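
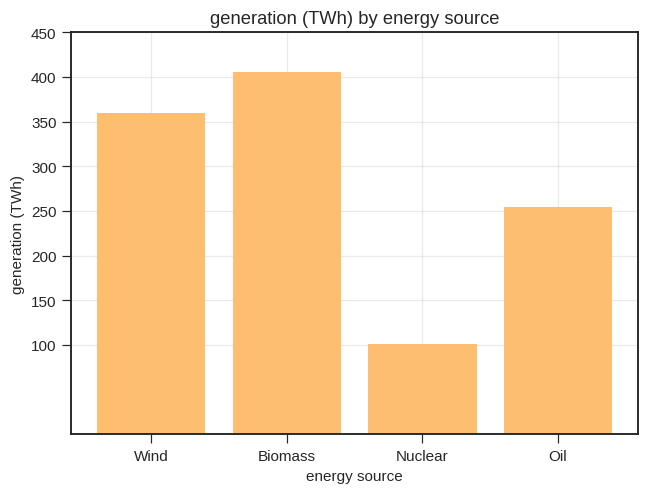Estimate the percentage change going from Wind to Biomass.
≈ +14.3%

Wind ≈ 350, Biomass ≈ 400; (400 − 350) / 350 ≈ +14.3%.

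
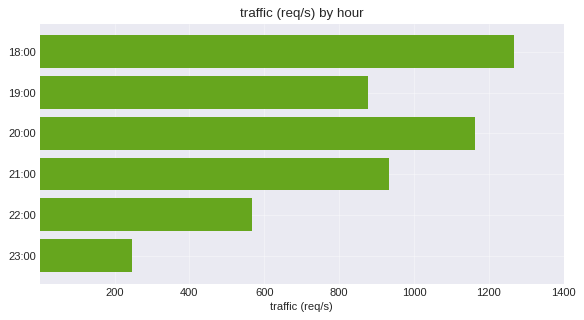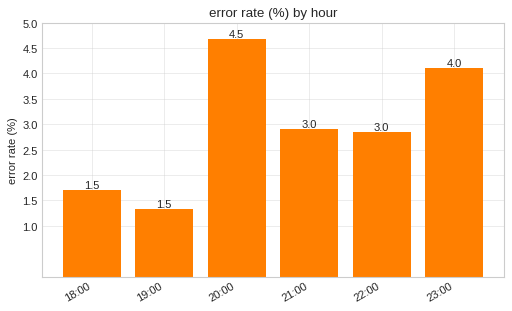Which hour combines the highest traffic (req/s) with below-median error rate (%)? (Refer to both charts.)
18:00

Chart 2 median error rate (%) ≈ 3; below-median hours: 18:00, 19:00, 22:00. Among those, 18:00 has the highest traffic (req/s) (≈ 1200).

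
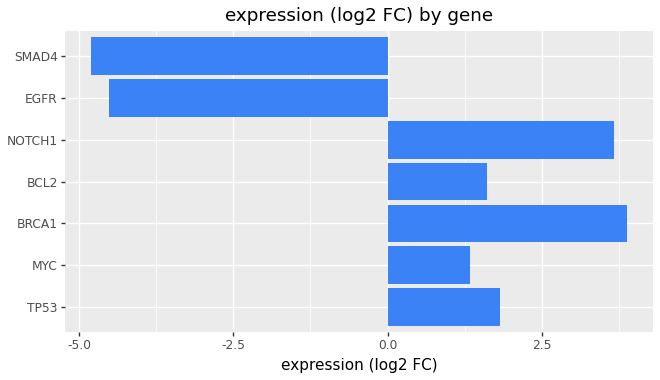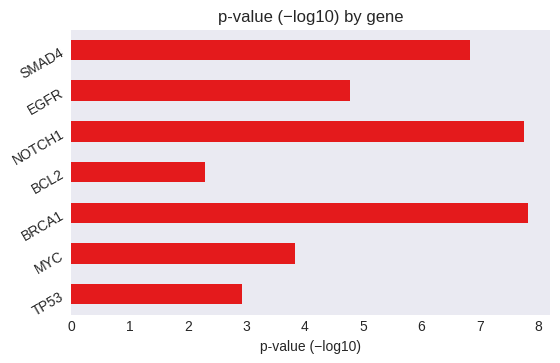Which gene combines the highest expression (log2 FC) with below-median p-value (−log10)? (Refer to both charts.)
Chart 2 median p-value (−log10) ≈ 5; below-median genes: TP53, MYC, BCL2. Among those, TP53 has the highest expression (log2 FC) (≈ 2).

TP53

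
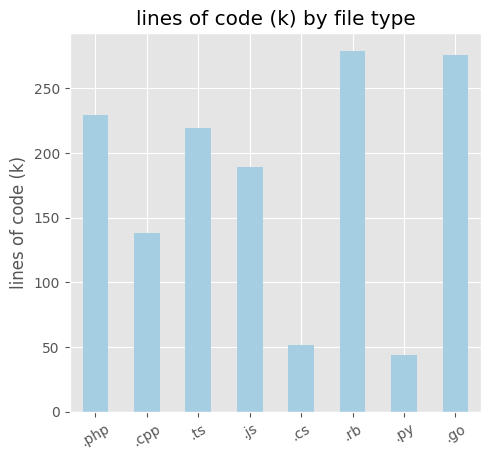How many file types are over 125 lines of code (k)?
6

Above 125: .php, .cpp, .ts, .js, .rb, .go.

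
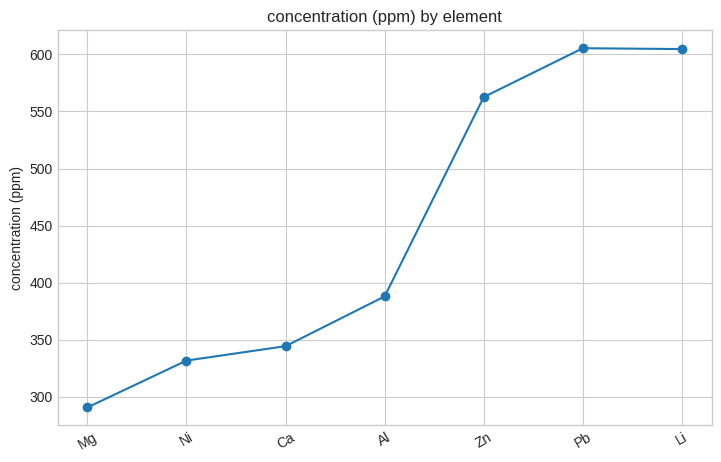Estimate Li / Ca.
≈ 1.71×

Li ≈ 600, Ca ≈ 350; 600/350 ≈ 1.71.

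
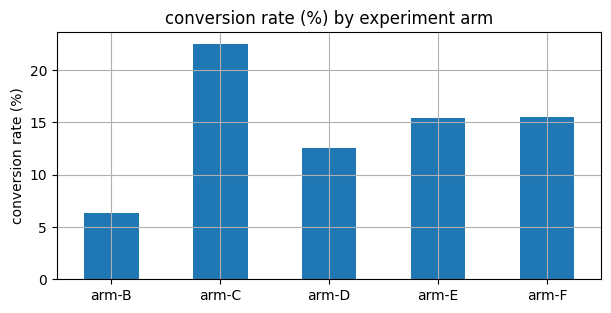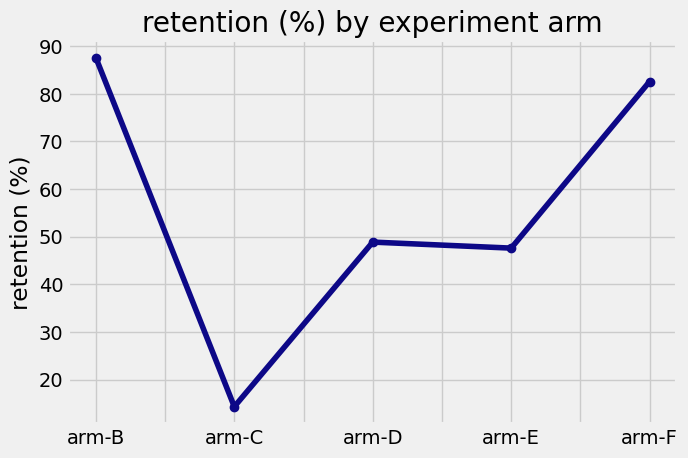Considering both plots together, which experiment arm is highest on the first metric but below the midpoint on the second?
arm-C

Chart 2 median retention (%) ≈ 50; below-median experiment arms: arm-C, arm-E. Among those, arm-C has the highest conversion rate (%) (≈ 20).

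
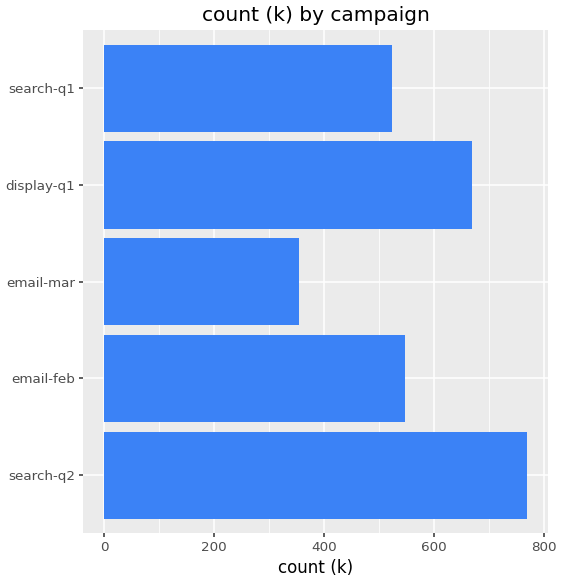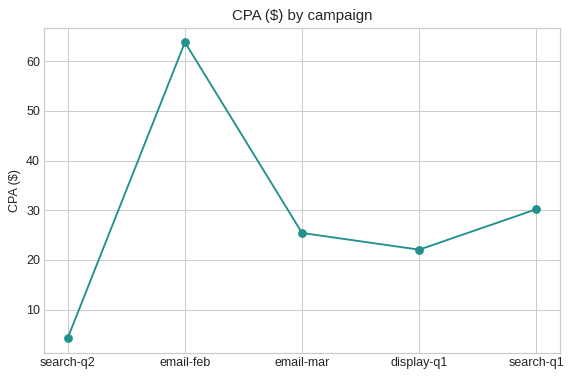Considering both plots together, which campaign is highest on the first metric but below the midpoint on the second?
search-q2

Chart 2 median CPA ($) ≈ 30; below-median campaigns: search-q2, display-q1. Among those, search-q2 has the highest count (k) (≈ 800).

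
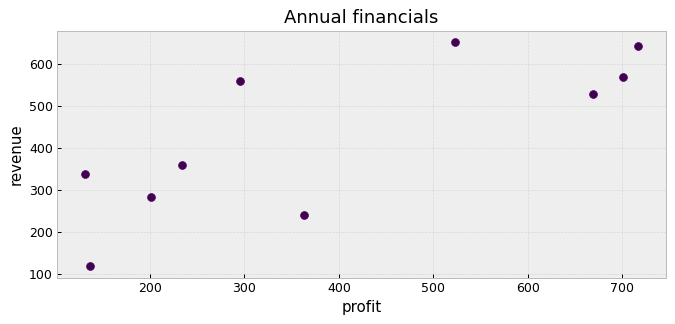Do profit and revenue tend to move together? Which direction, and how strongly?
positive, strong

Points are positively correlated; strong (|r| ≈ 0.8).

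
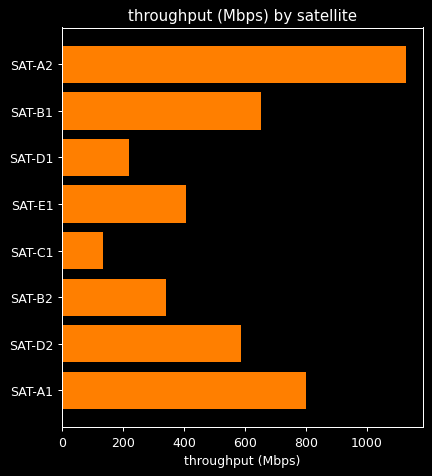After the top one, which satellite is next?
SAT-A1

Top 3: SAT-A2 ≈ 1100, SAT-A1 ≈ 800, SAT-B1 ≈ 700.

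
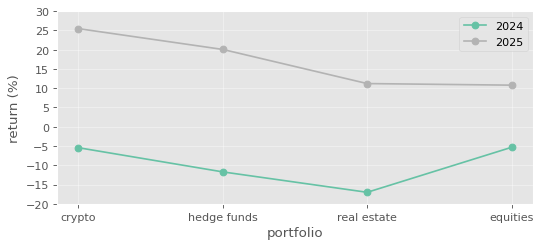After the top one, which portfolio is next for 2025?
Top 3 for 2025: crypto ≈ 25, hedge funds ≈ 20, real estate ≈ 10.

hedge funds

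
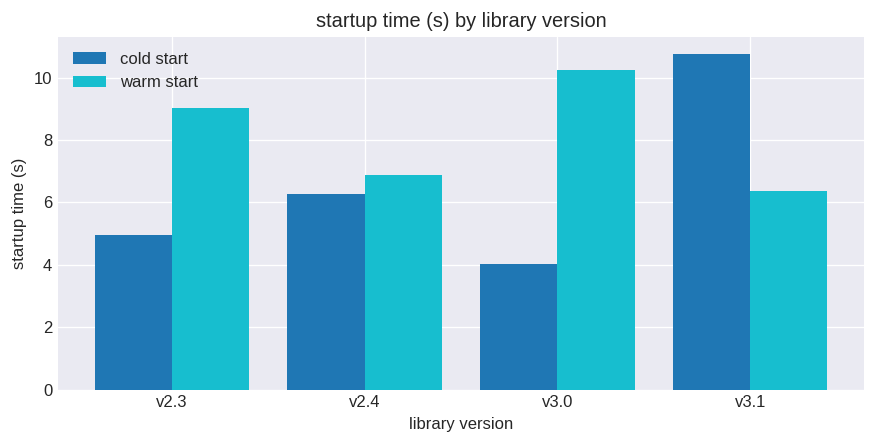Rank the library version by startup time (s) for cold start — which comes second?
v2.4

Top 3 for cold start: v3.1 ≈ 11, v2.4 ≈ 6, v2.3 ≈ 5.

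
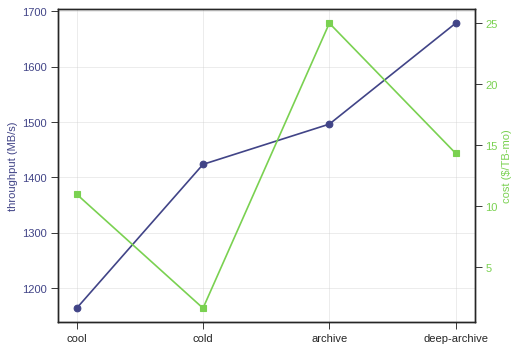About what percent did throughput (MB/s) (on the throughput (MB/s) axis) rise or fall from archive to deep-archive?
≈ +13.3%

archive ≈ 1500, deep-archive ≈ 1700; (1700 − 1500) / 1500 ≈ +13.3%.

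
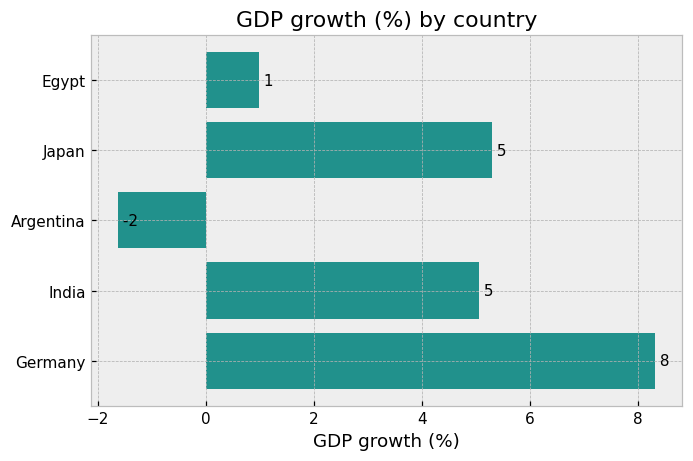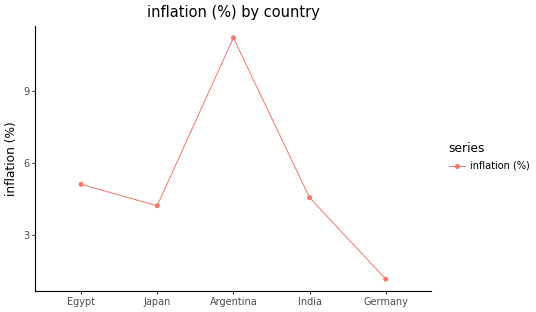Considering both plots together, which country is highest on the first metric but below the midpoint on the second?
Germany

Chart 2 median inflation (%) ≈ 4; below-median countries: Japan, Germany. Among those, Germany has the highest GDP growth (%) (≈ 8).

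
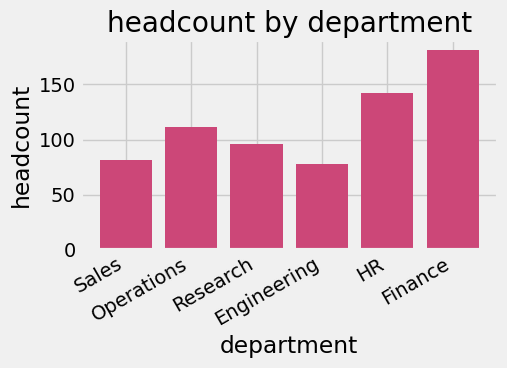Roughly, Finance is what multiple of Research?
Finance ≈ 180, Research ≈ 100; 180/100 ≈ 1.8.

≈ 1.8×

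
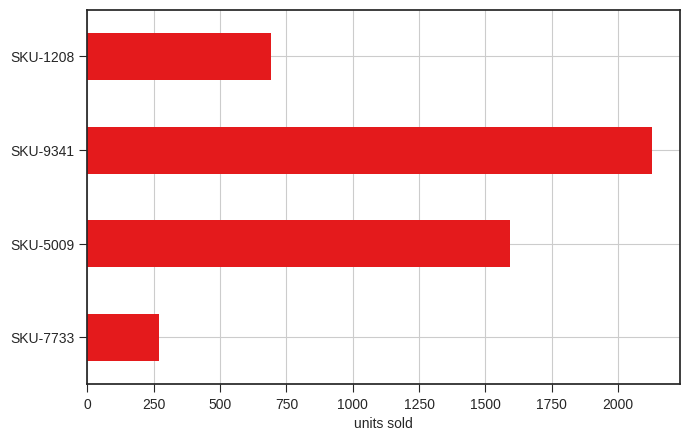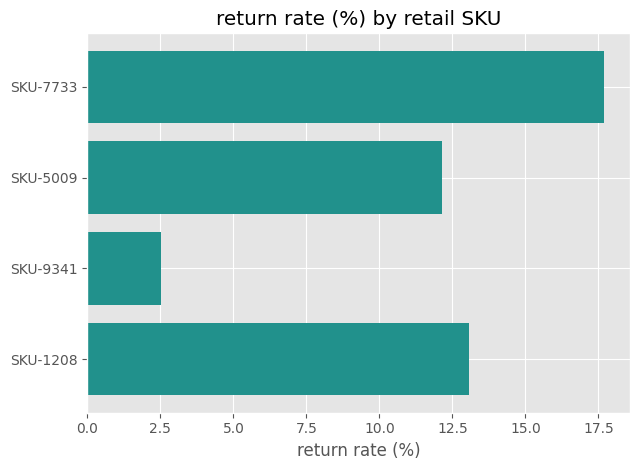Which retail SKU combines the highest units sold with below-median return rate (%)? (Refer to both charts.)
SKU-9341

Chart 2 median return rate (%) ≈ 12; below-median retail SKUs: SKU-5009, SKU-9341. Among those, SKU-9341 has the highest units sold (≈ 2200).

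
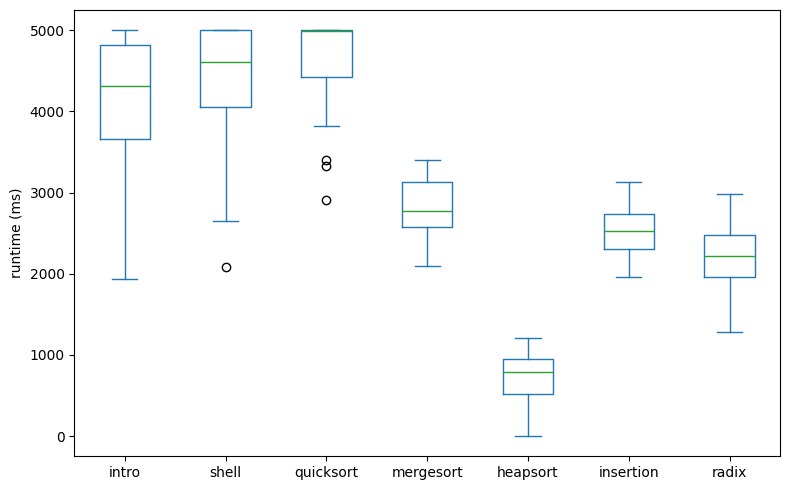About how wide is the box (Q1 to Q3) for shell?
Q3 ≈ 5000, Q1 ≈ 4000; IQR ≈ 1000.

≈ 1000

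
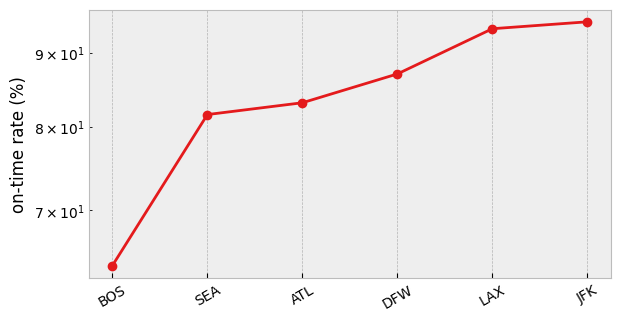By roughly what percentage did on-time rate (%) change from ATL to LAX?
ATL ≈ 85, LAX ≈ 95; (95 − 85) / 85 ≈ +11.8%.

≈ +11.8%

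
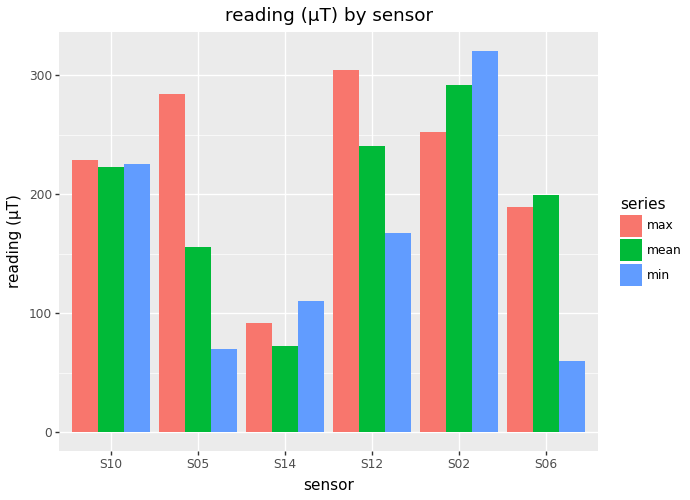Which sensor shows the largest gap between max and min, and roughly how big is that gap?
S05, ≈ 250 µT

S05: max ≈ 300, min ≈ 50 → gap ≈ 250. Next-largest (S12) is only ≈ 150.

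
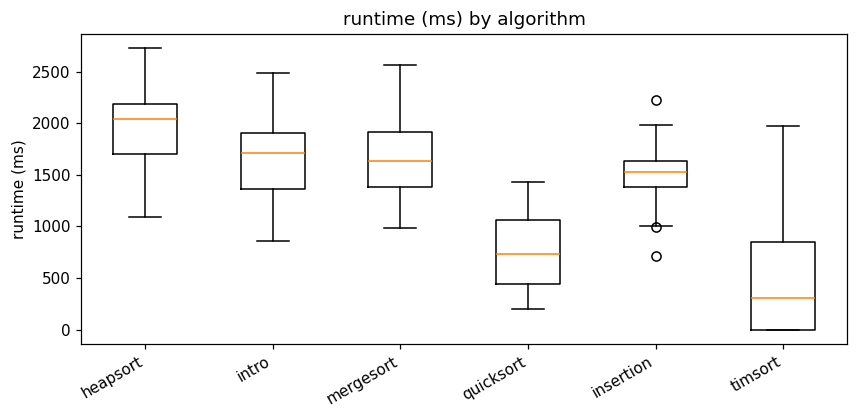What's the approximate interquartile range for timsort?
≈ 800

Q3 ≈ 800, Q1 ≈ 0; IQR ≈ 800.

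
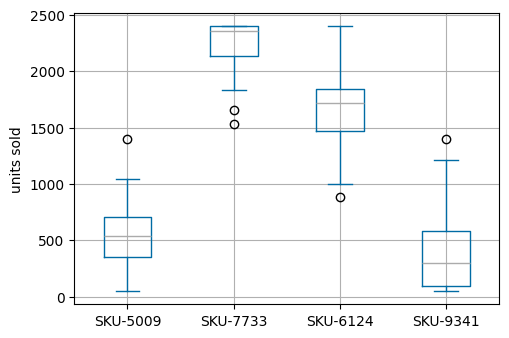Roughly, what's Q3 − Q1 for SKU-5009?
≈ 400

Q3 ≈ 800, Q1 ≈ 400; IQR ≈ 400.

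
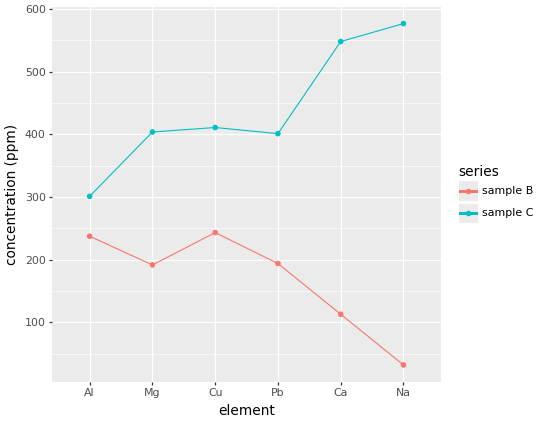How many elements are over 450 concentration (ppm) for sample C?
2

Above 450: Ca, Na.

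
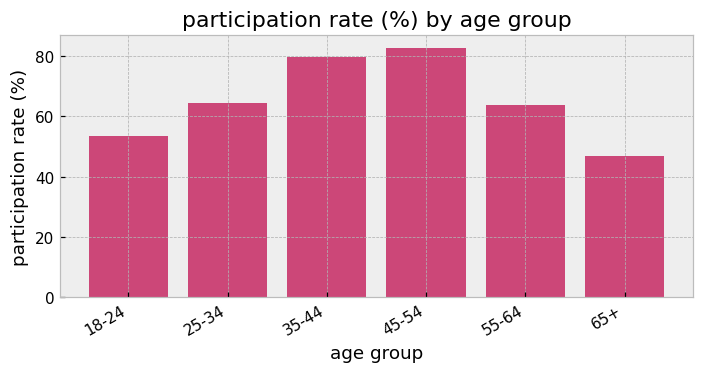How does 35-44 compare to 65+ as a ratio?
≈ 1.6×

35-44 ≈ 80, 65+ ≈ 50; 80/50 ≈ 1.6.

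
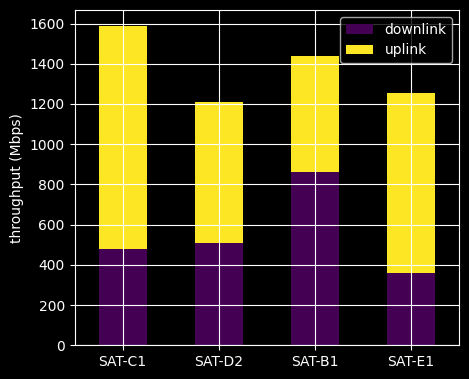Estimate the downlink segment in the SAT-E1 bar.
≈ 400

downlink top ≈ 400, bottom ≈ 0; segment ≈ 400.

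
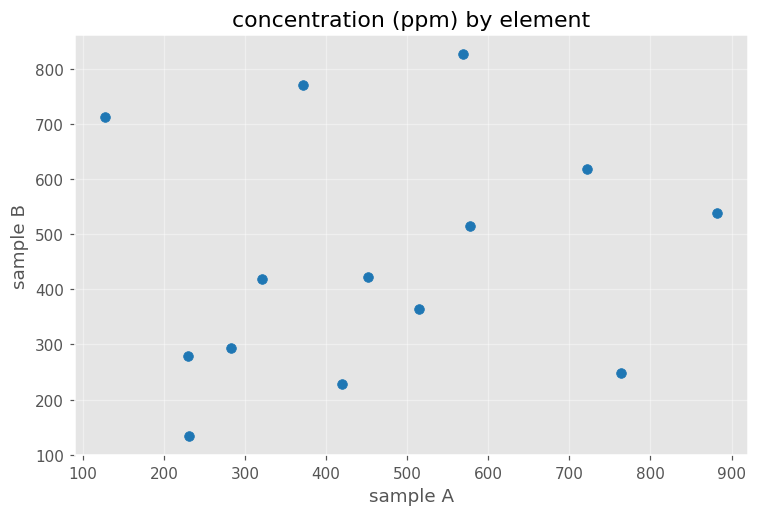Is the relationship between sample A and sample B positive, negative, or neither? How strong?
no clear correlation

Points are roughly uncorrelated; weak (|r| ≈ 0.2).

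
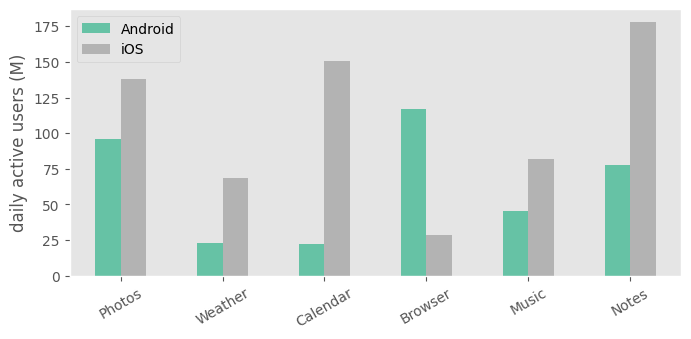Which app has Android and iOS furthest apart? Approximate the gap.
Calendar: Android ≈ 20, iOS ≈ 160 → gap ≈ 140. Next-largest (Notes) is only ≈ 100.

Calendar, ≈ 140 M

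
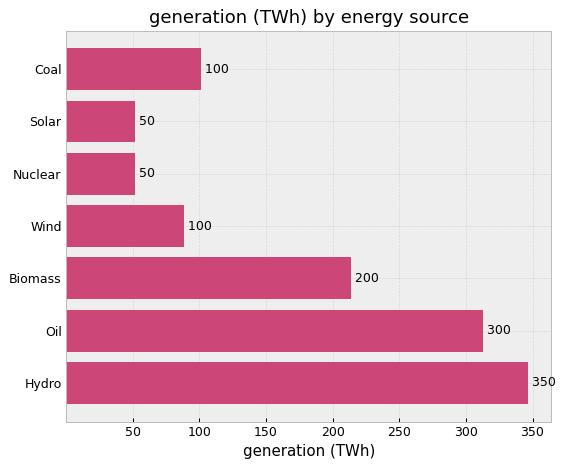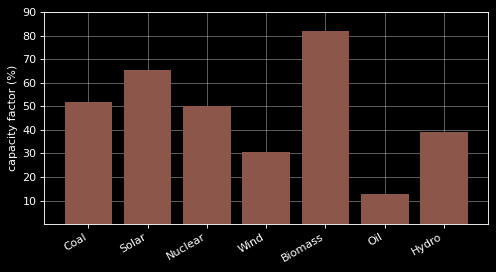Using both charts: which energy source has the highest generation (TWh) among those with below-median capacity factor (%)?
Chart 2 median capacity factor (%) ≈ 50; below-median energy sources: Wind, Oil, Hydro. Among those, Hydro has the highest generation (TWh) (≈ 350).

Hydro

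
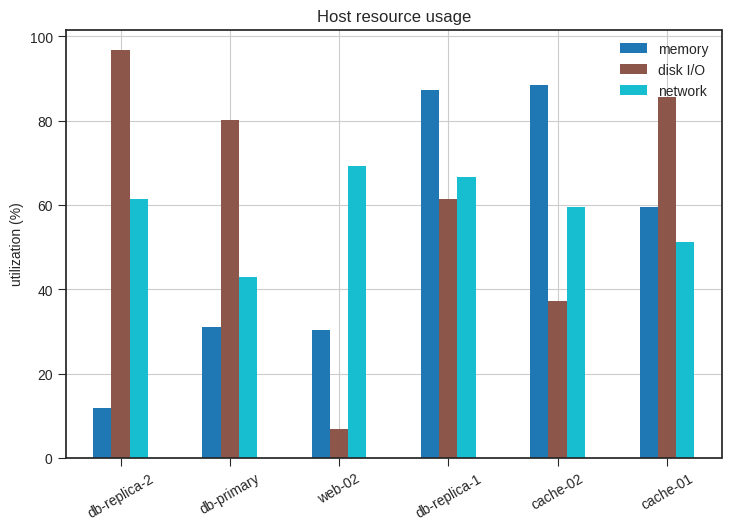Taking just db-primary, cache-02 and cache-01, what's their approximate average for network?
(40 + 60 + 50) / 3 ≈ 50.

≈ 50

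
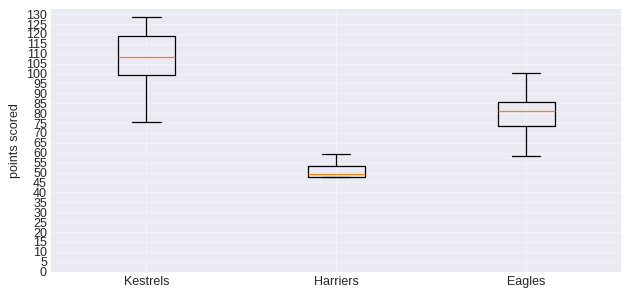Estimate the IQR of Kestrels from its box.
≈ 20

Q3 ≈ 120, Q1 ≈ 100; IQR ≈ 20.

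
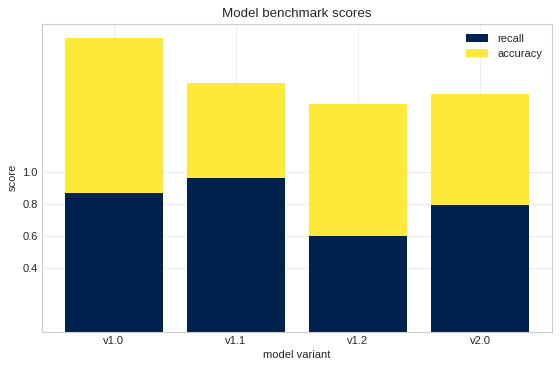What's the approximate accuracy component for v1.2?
≈ 0.8

accuracy top ≈ 1.4, bottom ≈ 0.6; segment ≈ 0.8.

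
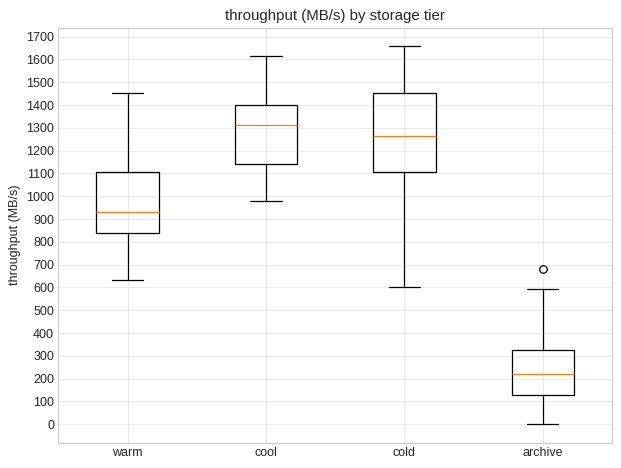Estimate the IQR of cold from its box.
≈ 400

Q3 ≈ 1500, Q1 ≈ 1100; IQR ≈ 400.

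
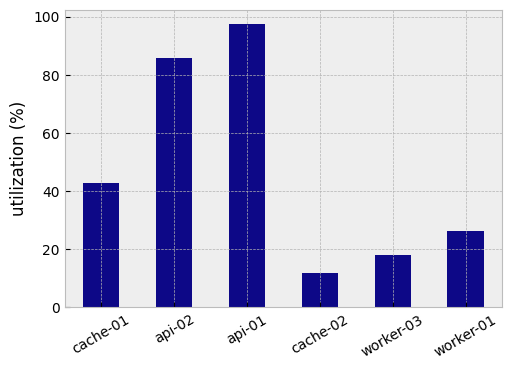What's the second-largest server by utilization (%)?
api-02

Top 3: api-01 ≈ 100, api-02 ≈ 90, cache-01 ≈ 40.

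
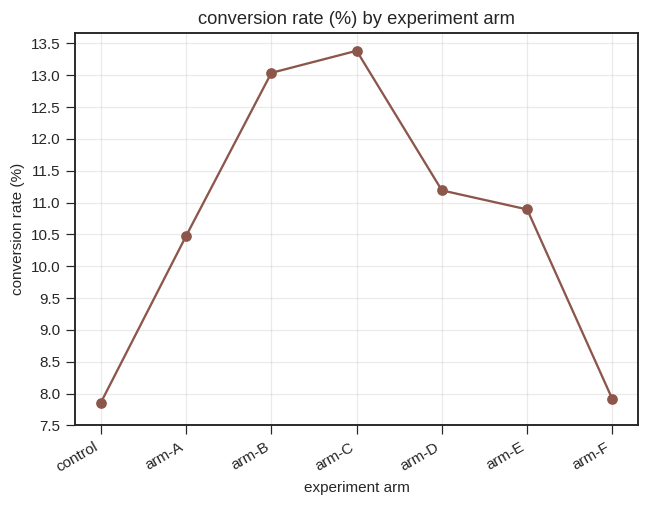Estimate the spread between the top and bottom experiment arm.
≈ 5.5

Max arm-C ≈ 13.5, min control ≈ 8.0; range ≈ 5.5.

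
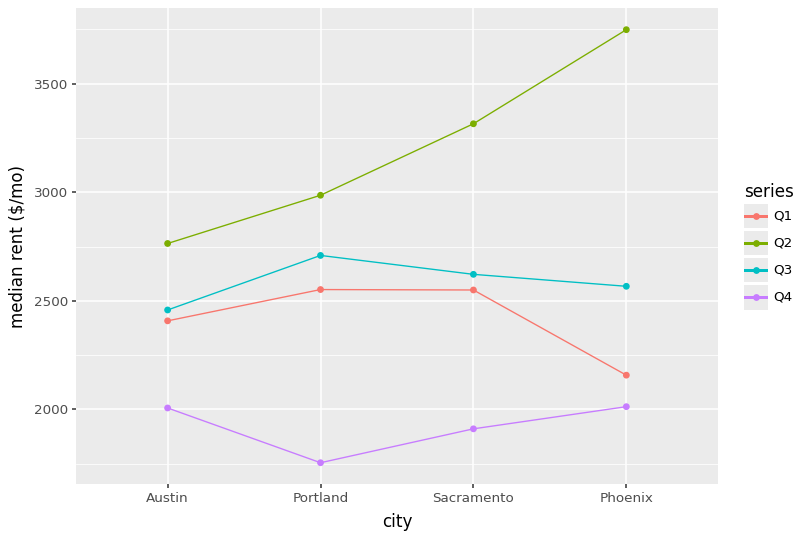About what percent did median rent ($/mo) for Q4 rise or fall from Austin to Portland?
Austin ≈ 2000, Portland ≈ 1800; (1800 − 2000) / 2000 ≈ -10%.

≈ -10%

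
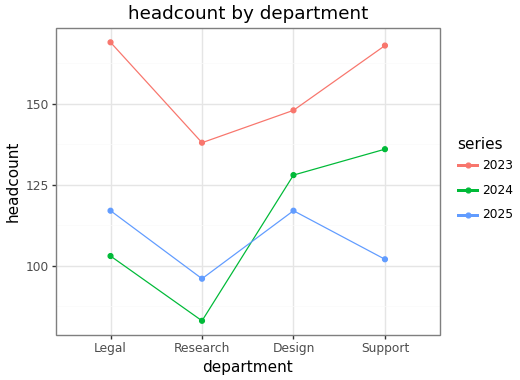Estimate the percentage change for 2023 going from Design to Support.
Design ≈ 150, Support ≈ 170; (170 − 150) / 150 ≈ +13.3%.

≈ +13.3%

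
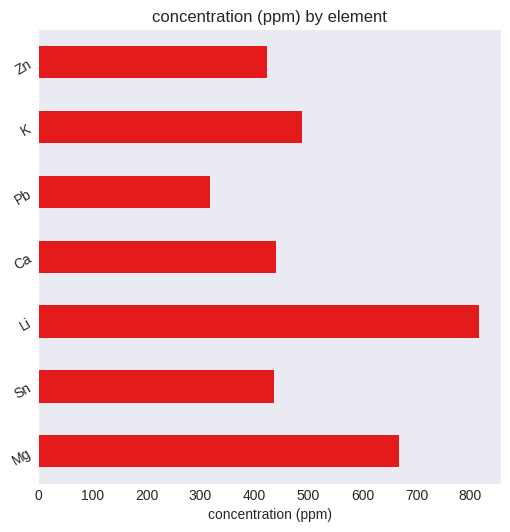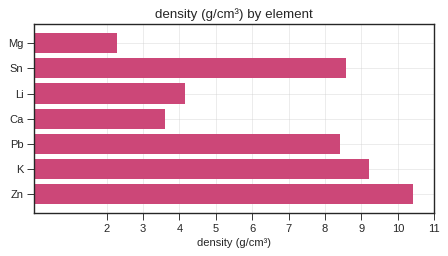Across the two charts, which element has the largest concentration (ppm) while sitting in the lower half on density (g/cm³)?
Li

Chart 2 median density (g/cm³) ≈ 8; below-median elements: Mg, Li, Ca. Among those, Li has the highest concentration (ppm) (≈ 800).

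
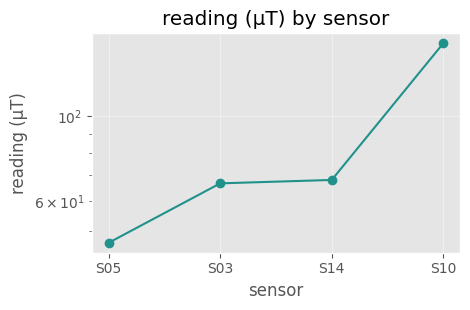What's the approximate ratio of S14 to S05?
≈ 1.4×

S14 ≈ 70, S05 ≈ 50; 70/50 ≈ 1.4.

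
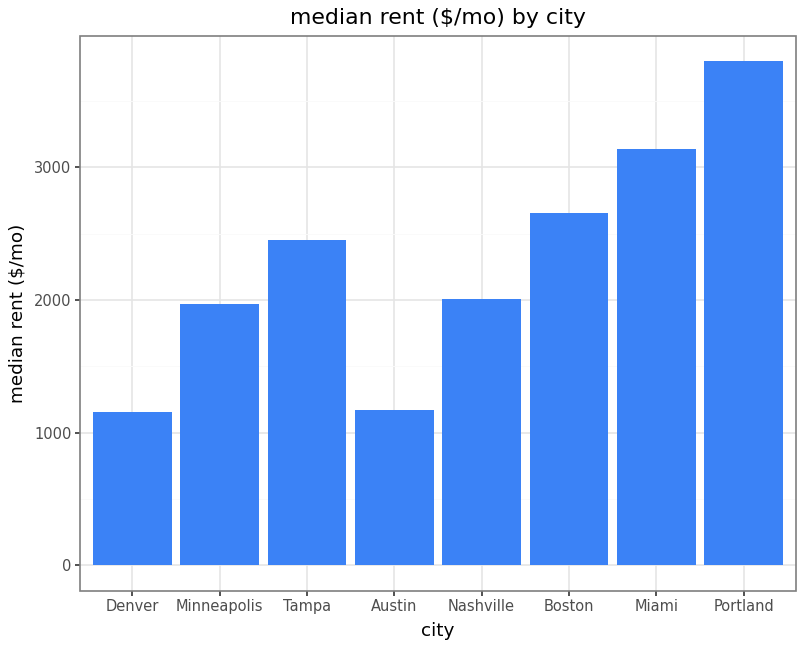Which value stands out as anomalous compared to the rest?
Portland ≈ 4000; the rest sit between ≈ 1000 and ≈ 3000.

Portland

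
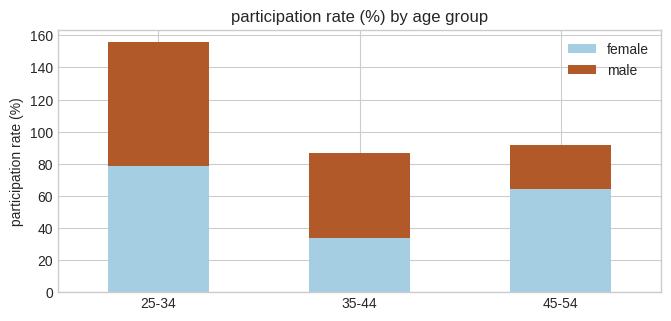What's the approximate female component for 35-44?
female top ≈ 40, bottom ≈ 0; segment ≈ 40.

≈ 40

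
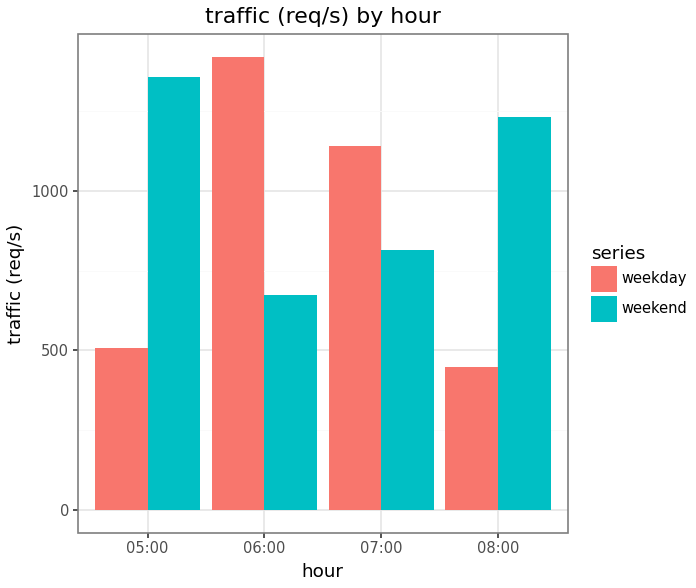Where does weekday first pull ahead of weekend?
05:00: weekday ≈ 600 vs weekend ≈ 1400 (not yet); 06:00: weekday ≈ 1400 vs weekend ≈ 600 (first crossover).

06:00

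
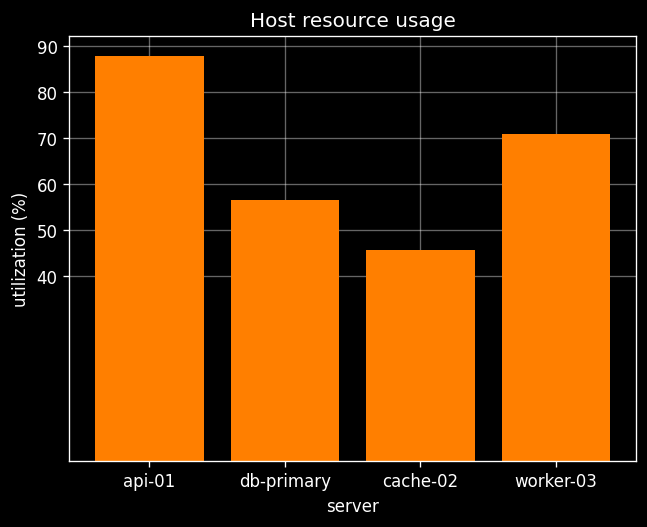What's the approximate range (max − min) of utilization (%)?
≈ 40

Max api-01 ≈ 90, min cache-02 ≈ 50; range ≈ 40.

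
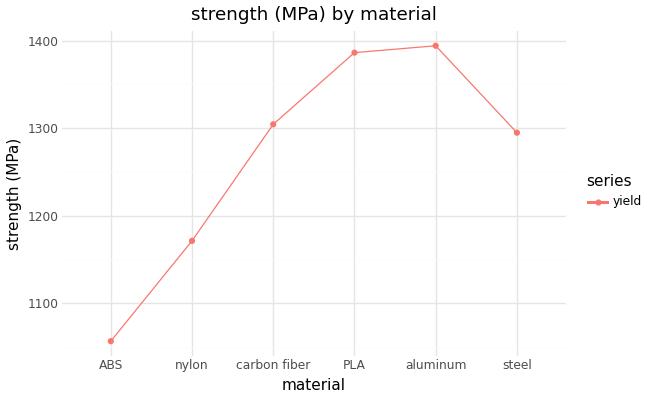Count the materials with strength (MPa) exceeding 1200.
Above 1200: carbon fiber, PLA, aluminum, steel.

4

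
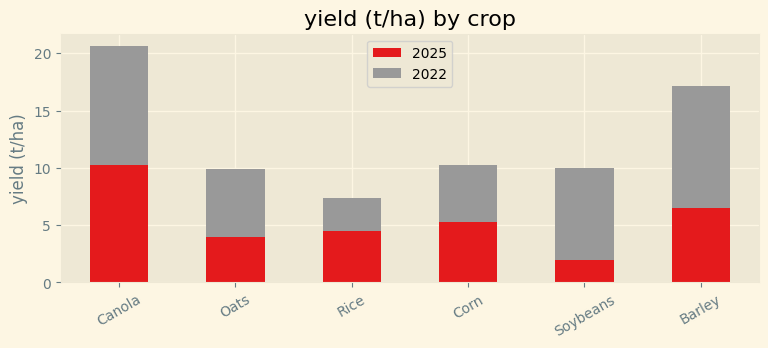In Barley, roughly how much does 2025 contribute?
2025 top ≈ 6, bottom ≈ 0; segment ≈ 6.

≈ 6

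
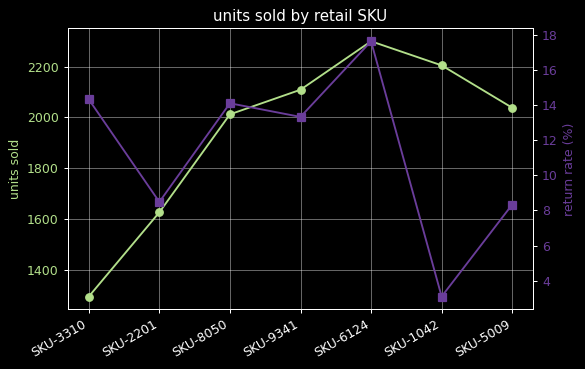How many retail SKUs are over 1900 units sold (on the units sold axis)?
Above 1900: SKU-8050, SKU-9341, SKU-6124, SKU-1042, SKU-5009.

5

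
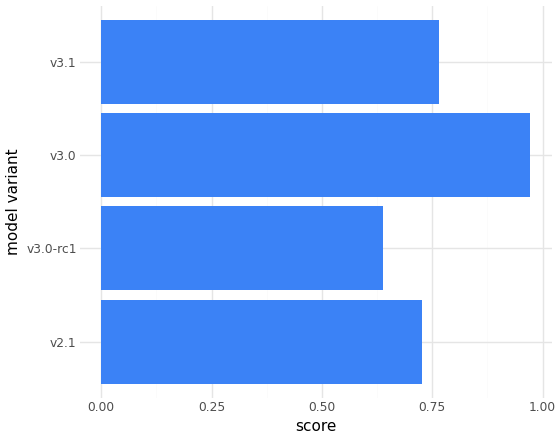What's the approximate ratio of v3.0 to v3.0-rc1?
≈ 1.67×

v3.0 ≈ 1.0, v3.0-rc1 ≈ 0.6; 1.0/0.6 ≈ 1.67.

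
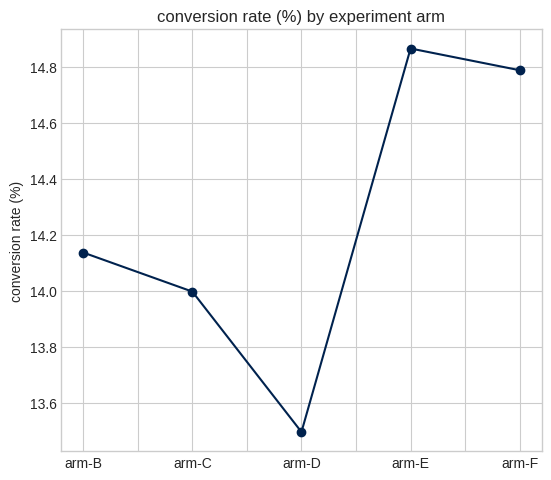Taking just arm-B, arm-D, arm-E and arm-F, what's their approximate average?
≈ 14.3

(14.2 + 13.4 + 14.8 + 14.8) / 4 ≈ 14.3.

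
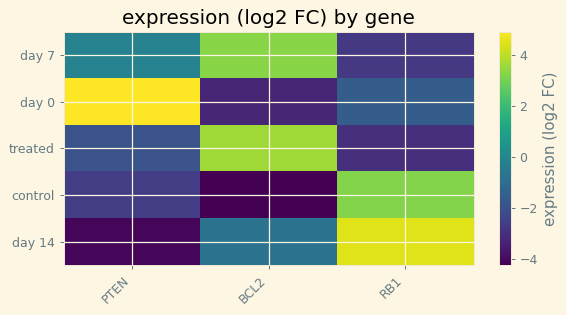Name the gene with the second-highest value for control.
Top 3 for control: RB1 ≈ 3, PTEN ≈ -3, BCL2 ≈ -4.

PTEN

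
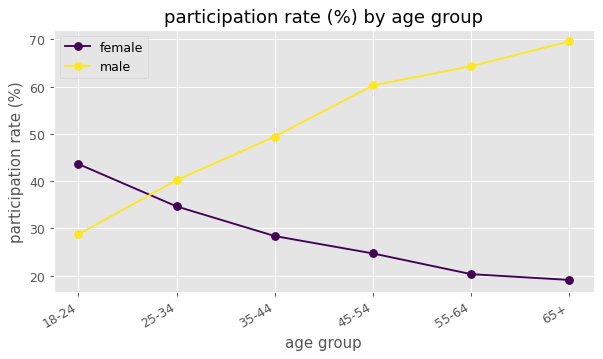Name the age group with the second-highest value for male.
Top 3 for male: 65+ ≈ 70, 55-64 ≈ 65, 45-54 ≈ 60.

55-64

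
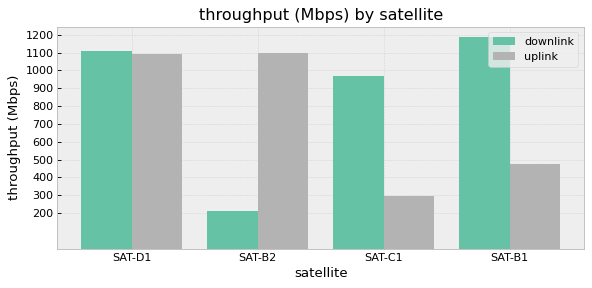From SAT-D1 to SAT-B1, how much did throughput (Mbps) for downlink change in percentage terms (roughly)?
SAT-D1 ≈ 1100, SAT-B1 ≈ 1200; (1200 − 1100) / 1100 ≈ +9.1%.

≈ +9.1%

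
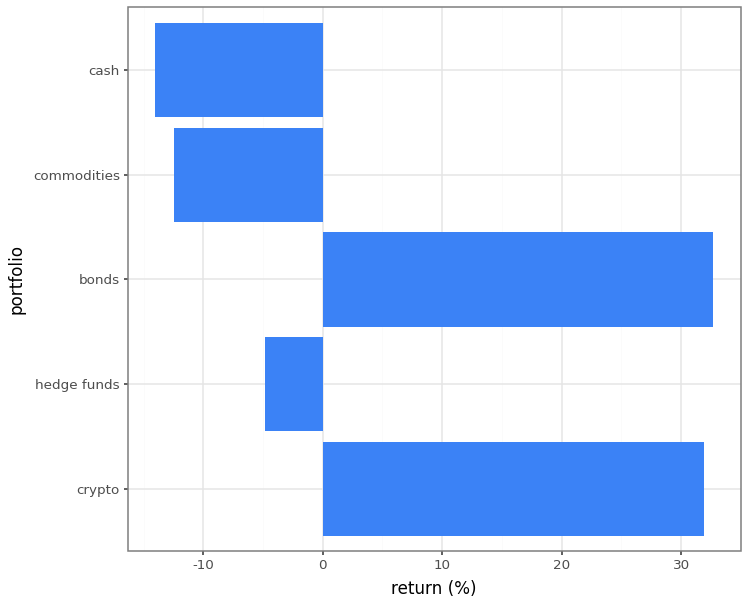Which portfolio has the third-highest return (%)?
Top 4: bonds ≈ 35, crypto ≈ 30, hedge funds ≈ -5, commodities ≈ -10.

hedge funds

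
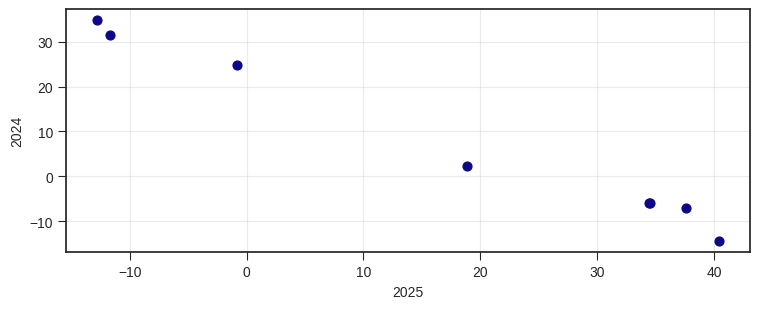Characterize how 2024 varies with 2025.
negative, strong

Points are negatively correlated; strong (|r| ≈ 1.0).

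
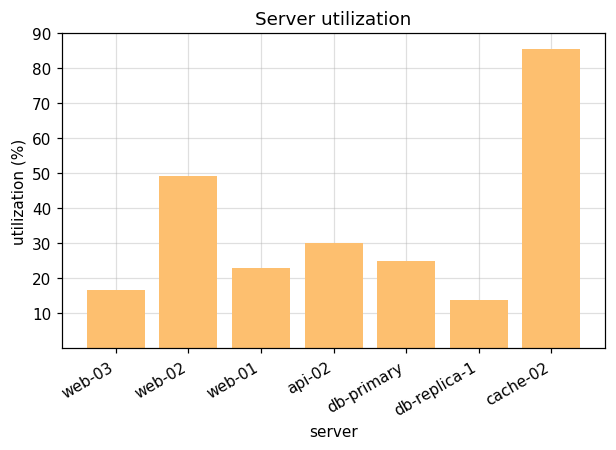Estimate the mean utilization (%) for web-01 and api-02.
(20 + 30) / 2 ≈ 25.

≈ 25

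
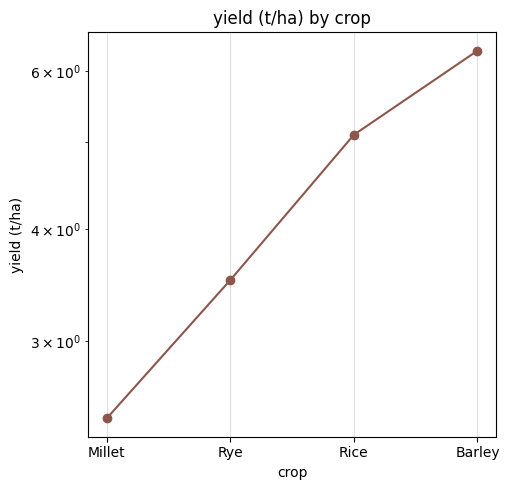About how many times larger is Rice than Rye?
≈ 1.43×

Rice ≈ 5.0, Rye ≈ 3.5; 5.0/3.5 ≈ 1.43.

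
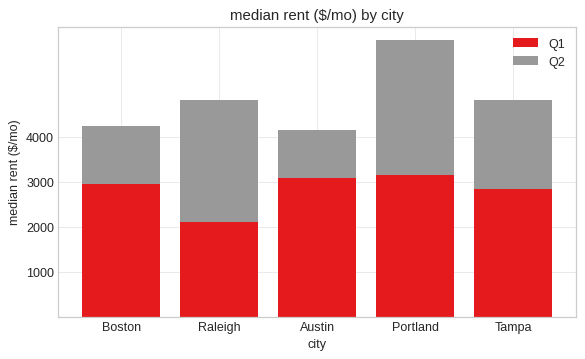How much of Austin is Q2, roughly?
≈ 1000

Q2 top ≈ 4000, bottom ≈ 3000; segment ≈ 1000.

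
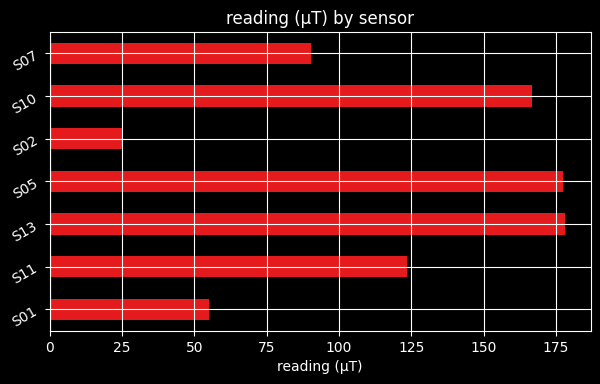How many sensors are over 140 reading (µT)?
Above 140: S13, S05, S10.

3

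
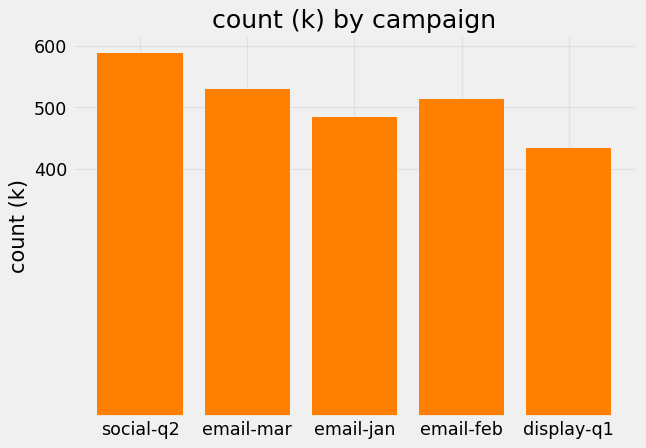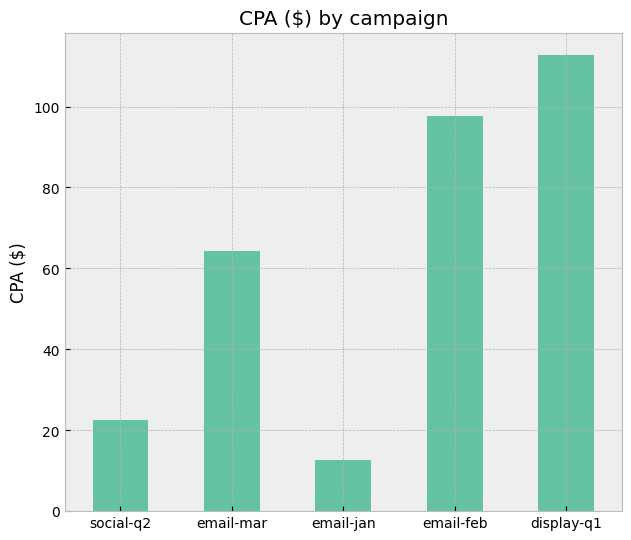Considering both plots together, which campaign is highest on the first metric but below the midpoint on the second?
social-q2

Chart 2 median CPA ($) ≈ 60; below-median campaigns: social-q2, email-jan. Among those, social-q2 has the highest count (k) (≈ 600).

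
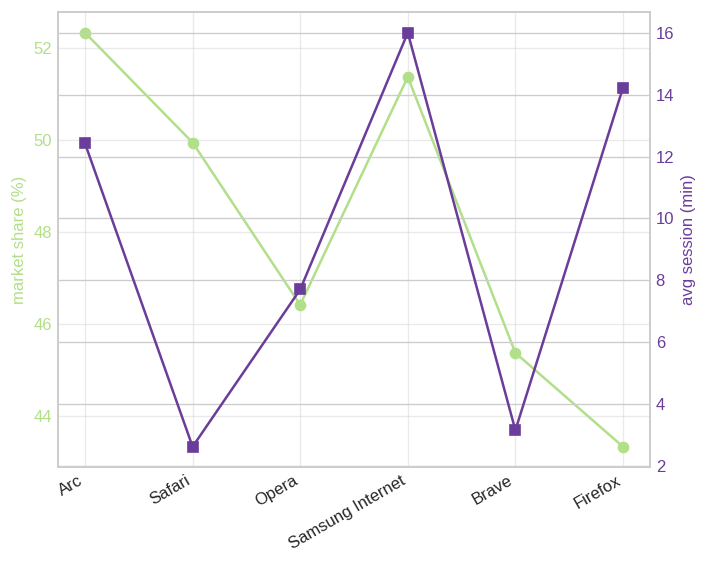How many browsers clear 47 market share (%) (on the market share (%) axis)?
3

Above 47: Arc, Safari, Samsung Internet.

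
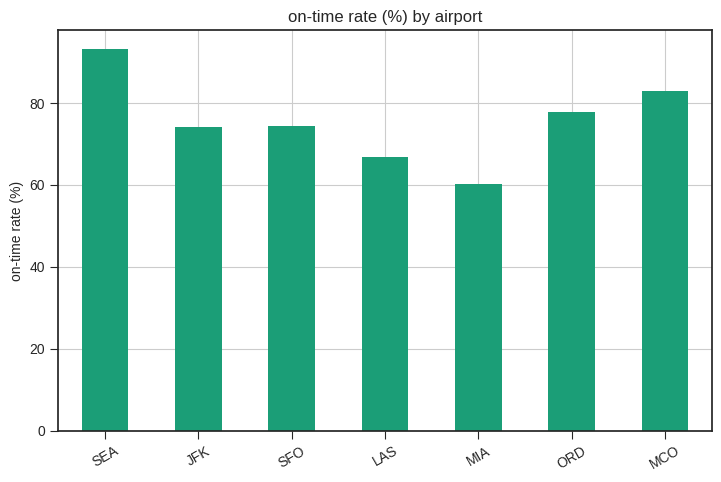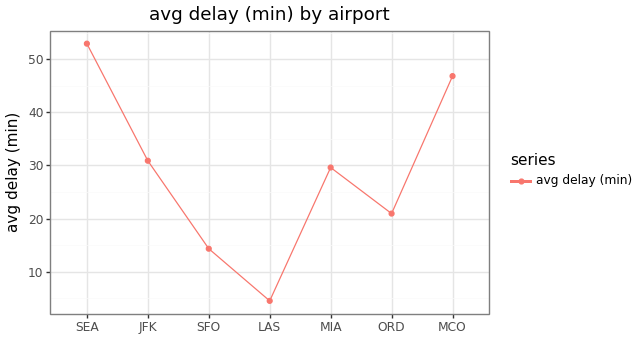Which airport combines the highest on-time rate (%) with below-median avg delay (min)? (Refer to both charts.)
ORD

Chart 2 median avg delay (min) ≈ 30; below-median airports: SFO, LAS, ORD. Among those, ORD has the highest on-time rate (%) (≈ 80).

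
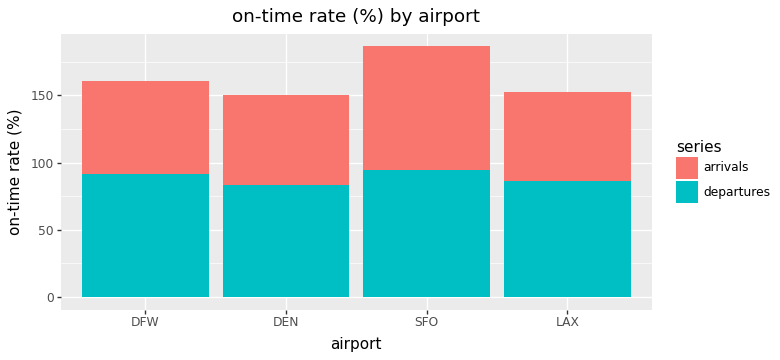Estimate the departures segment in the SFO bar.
departures top ≈ 100, bottom ≈ 0; segment ≈ 100.

≈ 100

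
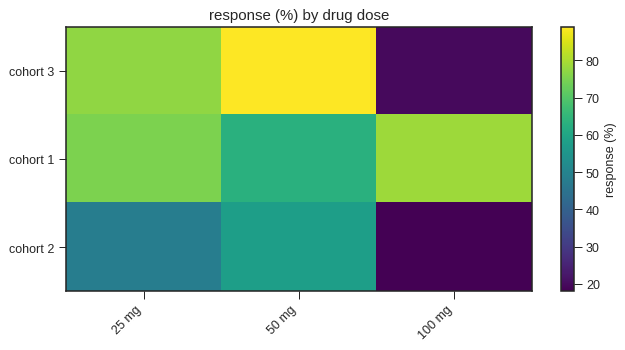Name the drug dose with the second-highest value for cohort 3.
Top 3 for cohort 3: 50 mg ≈ 90, 25 mg ≈ 80, 100 mg ≈ 20.

25 mg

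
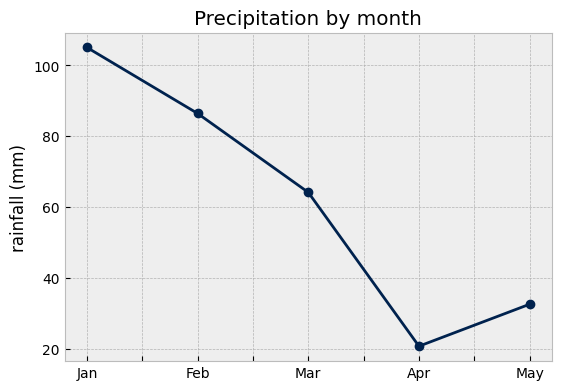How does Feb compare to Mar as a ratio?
≈ 1.5×

Feb ≈ 90, Mar ≈ 60; 90/60 ≈ 1.5.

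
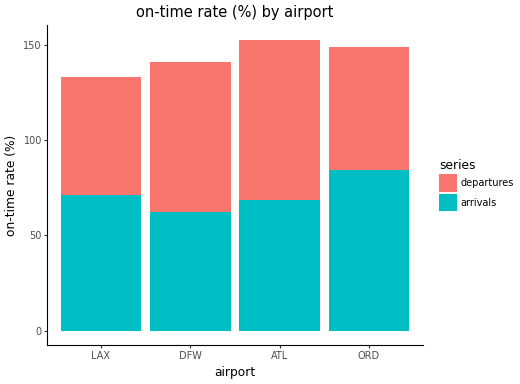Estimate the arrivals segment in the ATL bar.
≈ 60

arrivals top ≈ 60, bottom ≈ 0; segment ≈ 60.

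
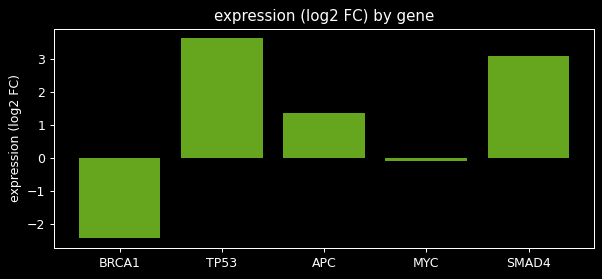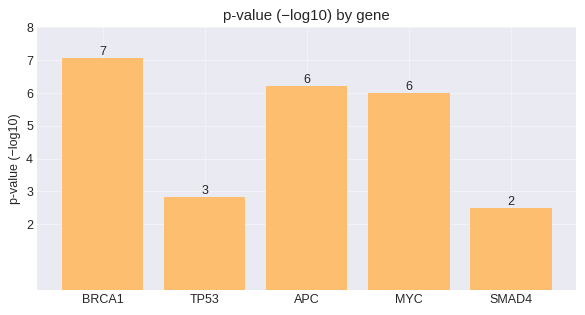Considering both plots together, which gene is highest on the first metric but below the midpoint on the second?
TP53

Chart 2 median p-value (−log10) ≈ 6; below-median genes: TP53, SMAD4. Among those, TP53 has the highest expression (log2 FC) (≈ 3.5).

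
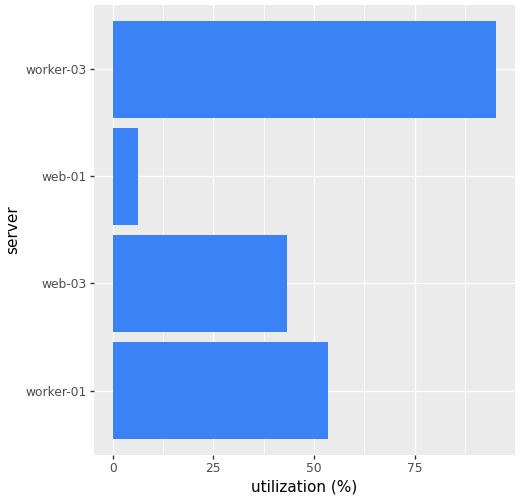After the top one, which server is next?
Top 3: worker-03 ≈ 100, worker-01 ≈ 50, web-03 ≈ 40.

worker-01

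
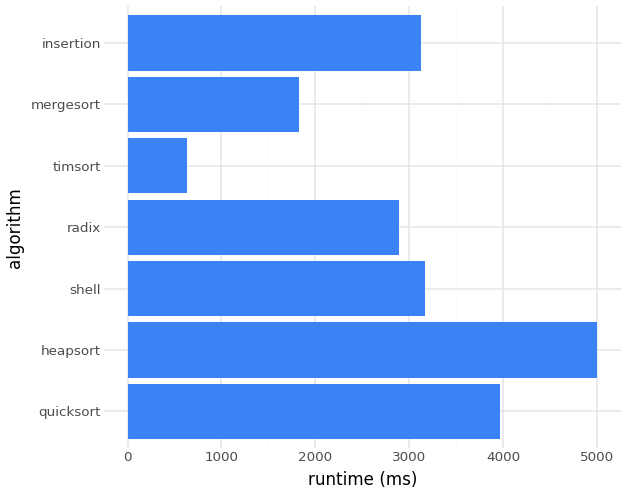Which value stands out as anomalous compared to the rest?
timsort

timsort ≈ 500; the rest sit between ≈ 2000 and ≈ 5000.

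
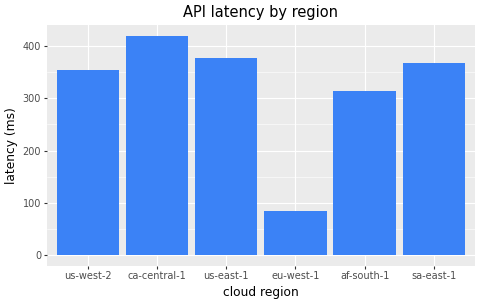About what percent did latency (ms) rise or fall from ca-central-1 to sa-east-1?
ca-central-1 ≈ 400, sa-east-1 ≈ 350; (350 − 400) / 400 ≈ -12.5%.

≈ -12.5%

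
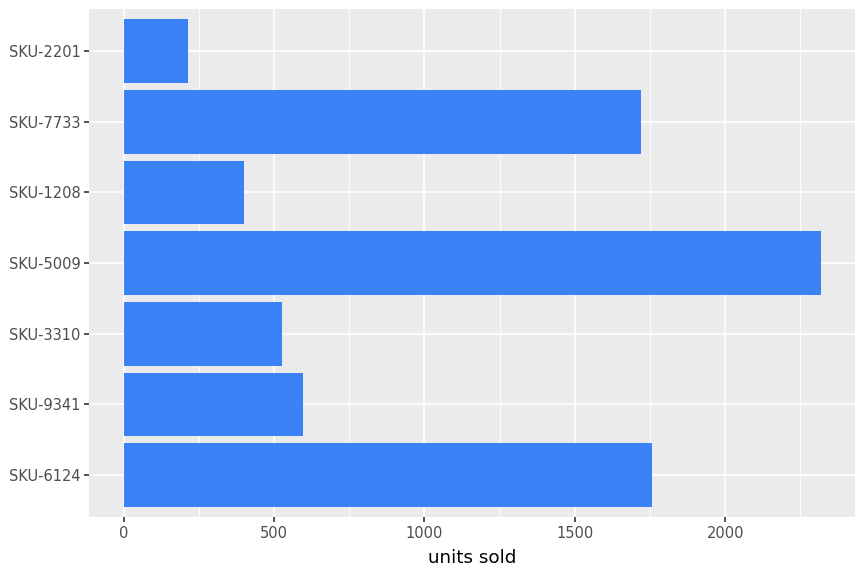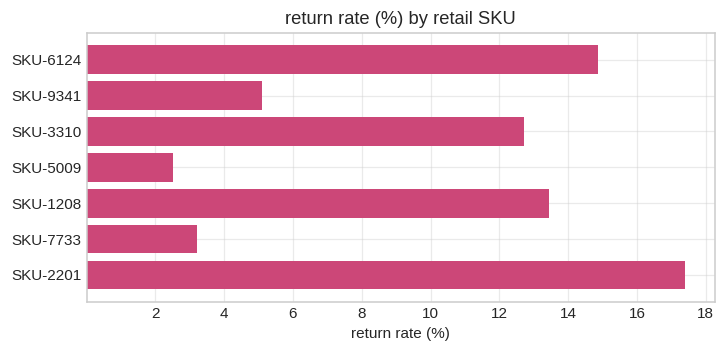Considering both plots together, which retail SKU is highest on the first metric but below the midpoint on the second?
SKU-5009

Chart 2 median return rate (%) ≈ 12; below-median retail SKUs: SKU-9341, SKU-5009, SKU-7733. Among those, SKU-5009 has the highest units sold (≈ 2500).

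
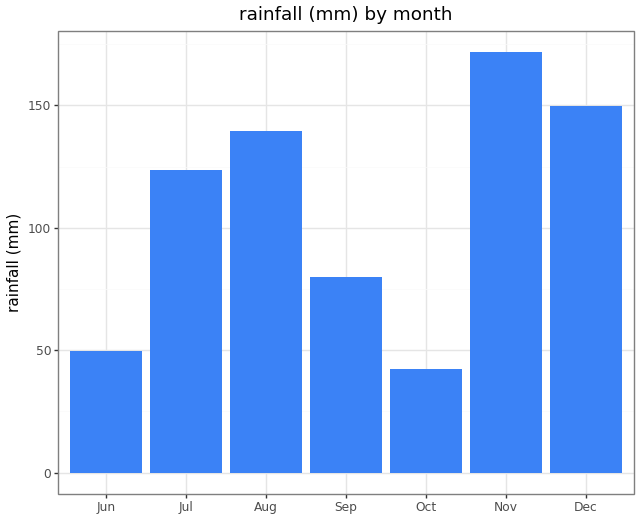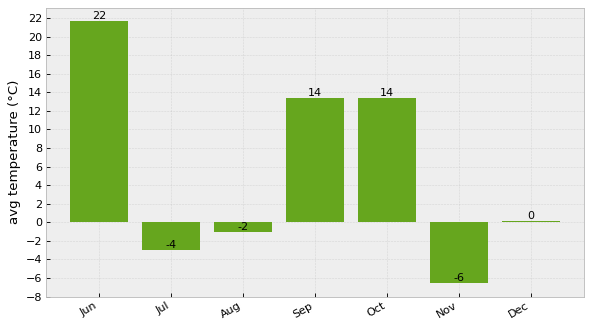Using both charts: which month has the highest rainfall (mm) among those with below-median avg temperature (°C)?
Chart 2 median avg temperature (°C) ≈ 0; below-median months: Jul, Aug, Nov. Among those, Nov has the highest rainfall (mm) (≈ 180).

Nov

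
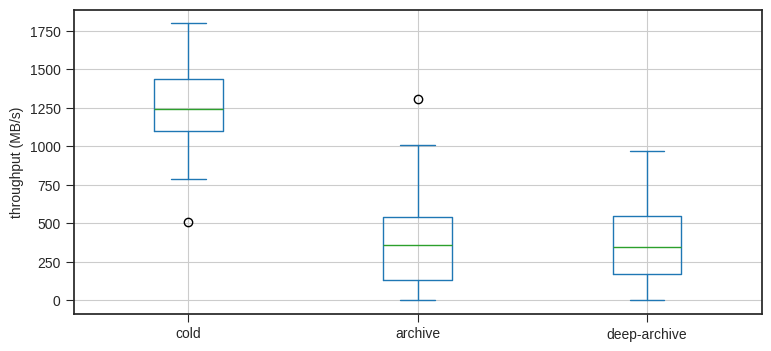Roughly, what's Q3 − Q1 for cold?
Q3 ≈ 1400, Q1 ≈ 1100; IQR ≈ 300.

≈ 300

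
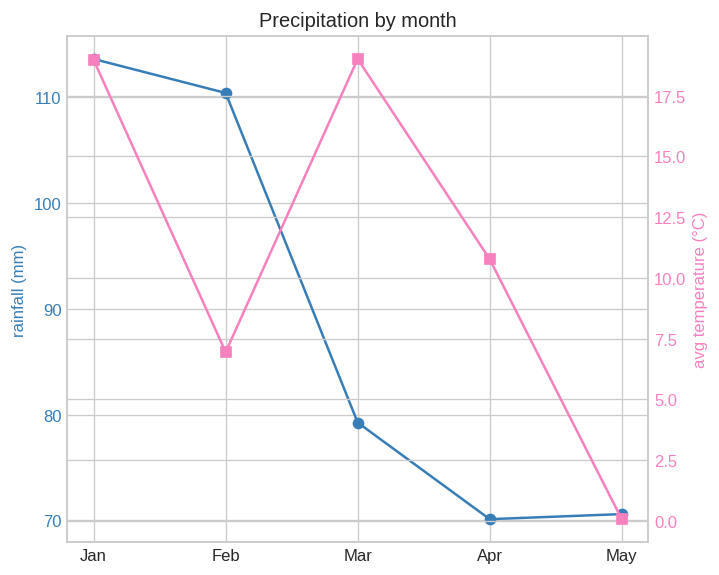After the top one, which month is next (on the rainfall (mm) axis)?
Feb

Top 3 (on the rainfall (mm) axis): Jan ≈ 115, Feb ≈ 110, Mar ≈ 80.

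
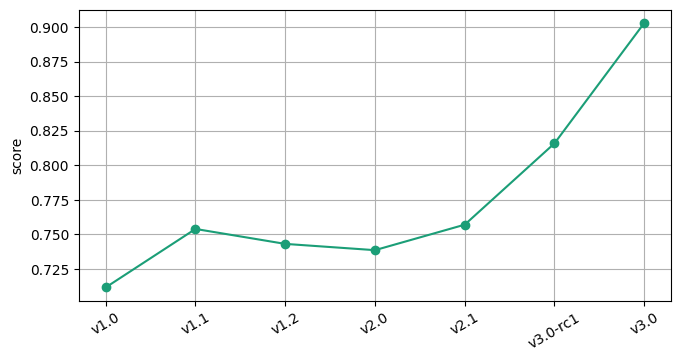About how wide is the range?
Max v3.0 ≈ 0.90, min v1.0 ≈ 0.72; range ≈ 0.18.

≈ 0.18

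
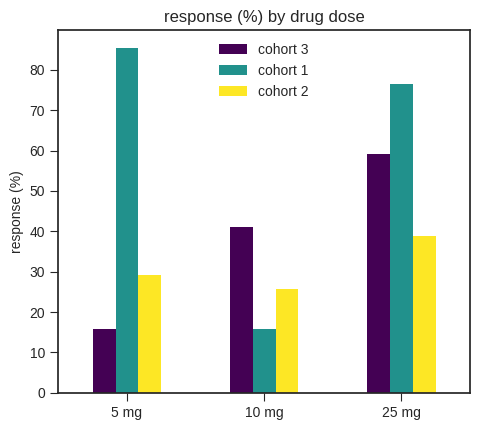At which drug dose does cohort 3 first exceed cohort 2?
5 mg: cohort 3 ≈ 20 vs cohort 2 ≈ 30 (not yet); 10 mg: cohort 3 ≈ 40 vs cohort 2 ≈ 30 (first crossover).

10 mg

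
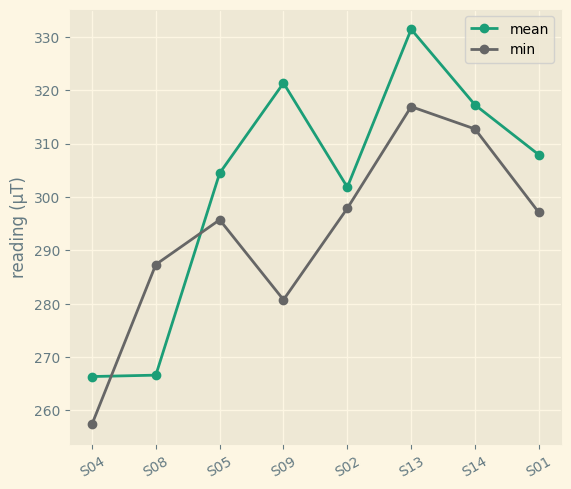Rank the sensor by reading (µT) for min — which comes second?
S14

Top 3 for min: S13 ≈ 320, S14 ≈ 310, S02 ≈ 300.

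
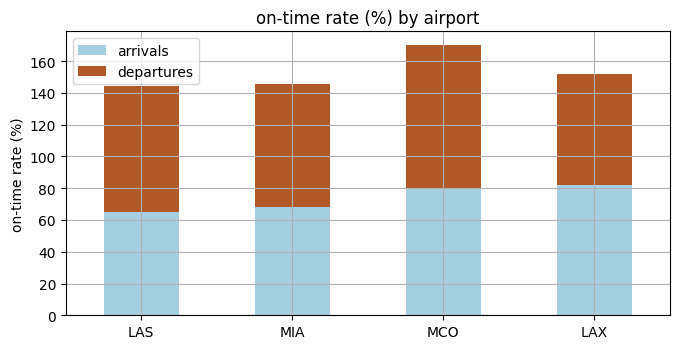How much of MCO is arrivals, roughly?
≈ 80

arrivals top ≈ 80, bottom ≈ 0; segment ≈ 80.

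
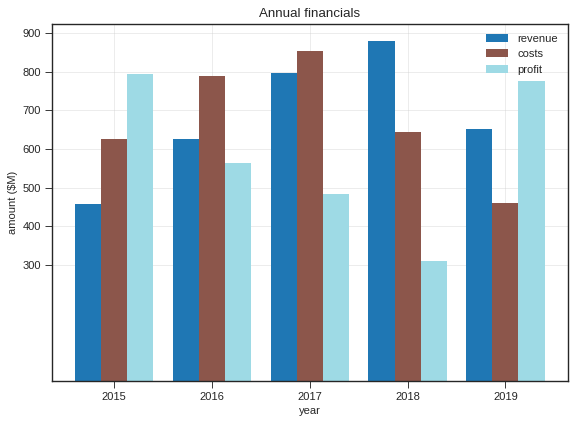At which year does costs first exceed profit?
2015: costs ≈ 600 vs profit ≈ 800 (not yet); 2016: costs ≈ 800 vs profit ≈ 600 (first crossover).

2016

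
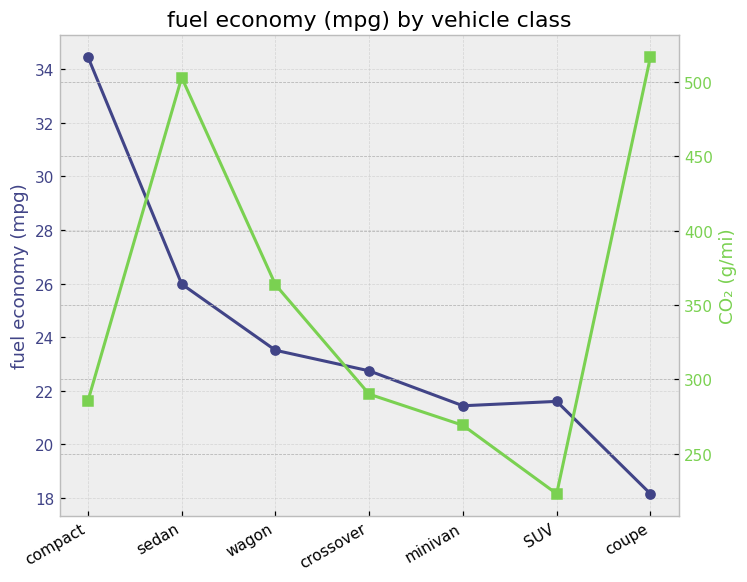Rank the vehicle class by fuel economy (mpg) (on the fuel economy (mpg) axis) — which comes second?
sedan

Top 3 (on the fuel economy (mpg) axis): compact ≈ 34, sedan ≈ 26, wagon ≈ 24.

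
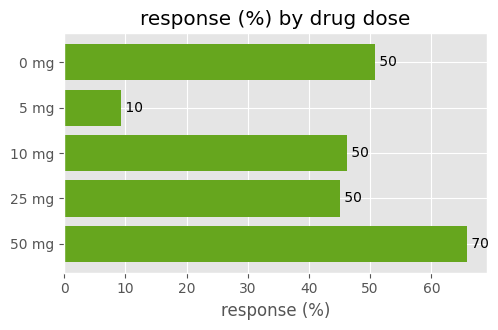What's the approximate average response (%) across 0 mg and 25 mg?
(50 + 50) / 2 ≈ 50.

≈ 50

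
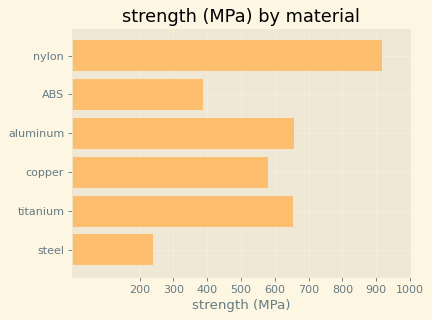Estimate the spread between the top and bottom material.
Max nylon ≈ 900, min steel ≈ 200; range ≈ 700.

≈ 700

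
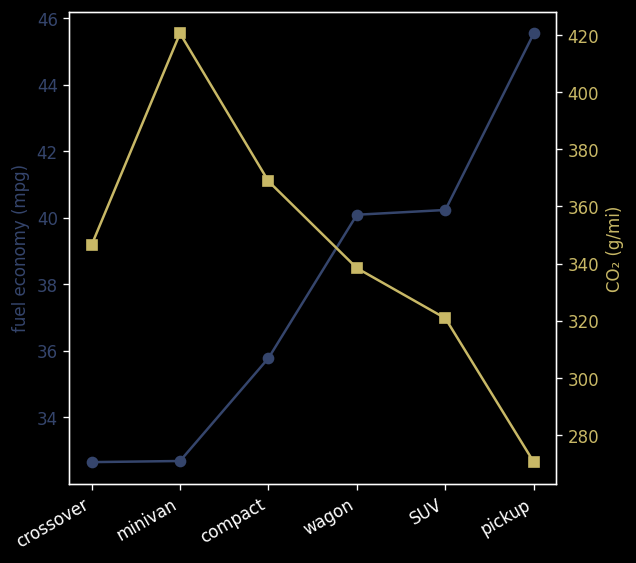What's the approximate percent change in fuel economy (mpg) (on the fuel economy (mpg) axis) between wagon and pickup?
≈ +15%

wagon ≈ 40, pickup ≈ 46; (46 − 40) / 40 ≈ +15%.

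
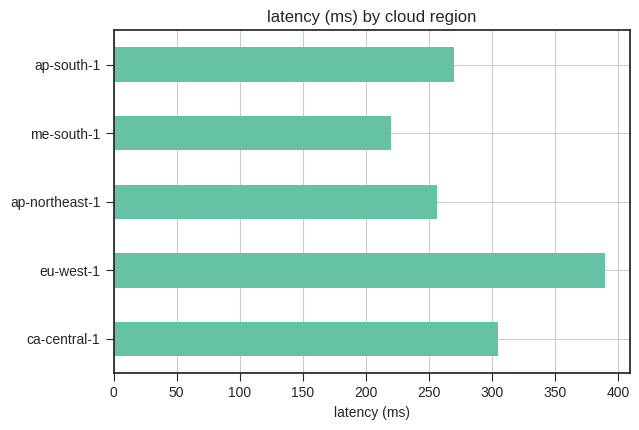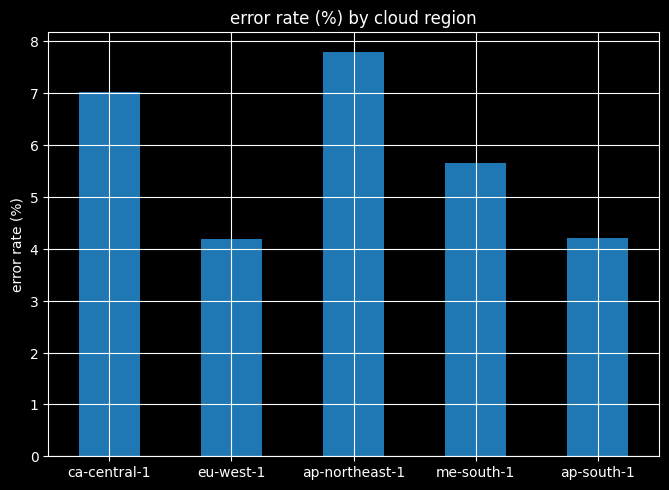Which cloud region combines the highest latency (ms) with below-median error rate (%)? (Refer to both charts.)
Chart 2 median error rate (%) ≈ 6; below-median cloud regions: eu-west-1, ap-south-1. Among those, eu-west-1 has the highest latency (ms) (≈ 400).

eu-west-1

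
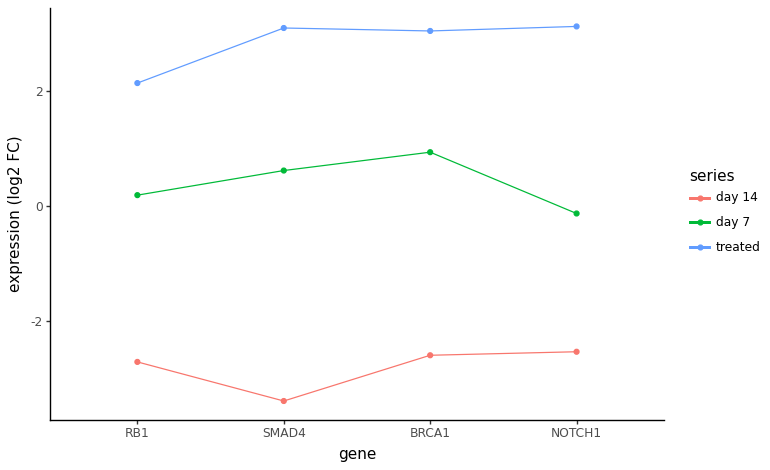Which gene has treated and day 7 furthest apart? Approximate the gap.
NOTCH1, ≈ 3 log2 FC

NOTCH1: treated ≈ 3, day 7 ≈ 0 → gap ≈ 3. Next-largest (SMAD4) is only ≈ 2.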